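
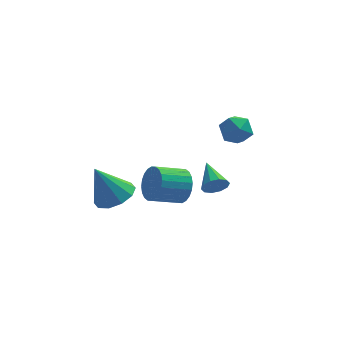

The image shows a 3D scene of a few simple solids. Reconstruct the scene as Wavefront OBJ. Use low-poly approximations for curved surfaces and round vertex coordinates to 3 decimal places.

v -0.242 -0.29 -1.902
v 0.2 -0.574 -1.039
v -1.276 -1.034 -0.435
v -1.718 -0.75 -1.298
v 0.114 -0.197 -0.962
v -1.362 -0.657 -0.357
v -0.026 0.166 -1.027
v -1.502 -0.295 -0.423
v -0.199 0.459 -1.226
v -1.674 -0.001 -0.621
v -0.378 0.638 -1.527
v -1.854 0.178 -0.923
v -0.537 0.676 -1.886
v -2.013 0.216 -1.282
v -0.651 0.567 -2.247
v -2.126 0.107 -1.643
v -0.702 0.328 -2.556
v -2.178 -0.133 -1.951
v -0.684 -0.006 -2.765
v -2.16 -0.466 -2.161
v -0.598 -0.383 -2.843
v -2.074 -0.843 -2.238
v -0.458 -0.745 -2.777
v -1.934 -1.206 -2.173
v -0.286 -1.039 -2.579
v -1.761 -1.499 -1.974
v -0.106 -1.218 -2.277
v -1.582 -1.678 -1.673
v 0.053 -1.256 -1.918
v -1.423 -1.716 -1.314
v 0.166 -1.147 -1.557
v -1.309 -1.607 -0.953
v 0.218 -0.907 -1.249
v -1.258 -1.368 -0.644
v -3.528 -2.625 -0.625
v -2.558 -2.612 -0.151
v -4.432 -2.535 1.225
v -2.738 -1.98 -0.269
v -3.22 -1.595 -0.523
v -3.819 -1.602 -0.816
v -4.308 -2.001 -1.036
v -4.499 -2.637 -1.098
v -4.319 -3.269 -0.98
v -3.837 -3.655 -0.726
v -3.237 -3.647 -0.433
v -2.748 -3.249 -0.213
v 2.741 4.389 -0.27
v 3.477 4.093 -0.842
v 1.983 3.027 -0.538
v 2.719 2.731 -1.11
v 2.854 2.816 -0.146
v 3.322 3.658 0.02
v 2.138 3.462 -1.4
v 2.606 4.304 -1.234
v 3.104 3.52 -1.541
v 3.546 3.121 -0.765
v 1.914 3.999 -0.615
v 2.356 3.6 0.161
v 1.438 0.402 -2.523
v 1.716 0.691 -3.121
v 1.122 1.958 -1.917
v 1.281 0.629 -3.188
v 0.905 0.48 -3.002
v 0.733 0.302 -2.632
v 0.83 0.161 -2.221
v 1.159 0.112 -1.926
v 1.594 0.174 -1.858
v 1.97 0.323 -2.045
v 2.142 0.502 -2.414
v 2.045 0.642 -2.825
f 2 1 5
f 2 5 3
f 3 5 6
f 3 6 4
f 5 1 7
f 5 7 6
f 6 7 8
f 6 8 4
f 7 1 9
f 7 9 8
f 8 9 10
f 8 10 4
f 9 1 11
f 9 11 10
f 10 11 12
f 10 12 4
f 11 1 13
f 11 13 12
f 12 13 14
f 12 14 4
f 13 1 15
f 13 15 14
f 14 15 16
f 14 16 4
f 15 1 17
f 15 17 16
f 16 17 18
f 16 18 4
f 17 1 19
f 17 19 18
f 18 19 20
f 18 20 4
f 19 1 21
f 19 21 20
f 20 21 22
f 20 22 4
f 21 1 23
f 21 23 22
f 22 23 24
f 22 24 4
f 23 1 25
f 23 25 24
f 24 25 26
f 24 26 4
f 25 1 27
f 25 27 26
f 26 27 28
f 26 28 4
f 27 1 29
f 27 29 28
f 28 29 30
f 28 30 4
f 29 1 31
f 29 31 30
f 30 31 32
f 30 32 4
f 31 1 33
f 31 33 32
f 32 33 34
f 32 34 4
f 33 1 2
f 33 2 34
f 34 2 3
f 34 3 4
f 36 35 38
f 36 38 37
f 38 35 39
f 38 39 37
f 39 35 40
f 39 40 37
f 40 35 41
f 40 41 37
f 41 35 42
f 41 42 37
f 42 35 43
f 42 43 37
f 43 35 44
f 43 44 37
f 44 35 45
f 44 45 37
f 45 35 46
f 45 46 37
f 46 35 36
f 46 36 37
f 47 58 52
f 47 52 48
f 47 48 54
f 47 54 57
f 47 57 58
f 48 52 56
f 52 58 51
f 58 57 49
f 57 54 53
f 54 48 55
f 50 56 51
f 50 51 49
f 50 49 53
f 50 53 55
f 50 55 56
f 51 56 52
f 49 51 58
f 53 49 57
f 55 53 54
f 56 55 48
f 60 59 62
f 60 62 61
f 62 59 63
f 62 63 61
f 63 59 64
f 63 64 61
f 64 59 65
f 64 65 61
f 65 59 66
f 65 66 61
f 66 59 67
f 66 67 61
f 67 59 68
f 67 68 61
f 68 59 69
f 68 69 61
f 69 59 70
f 69 70 61
f 70 59 60
f 70 60 61



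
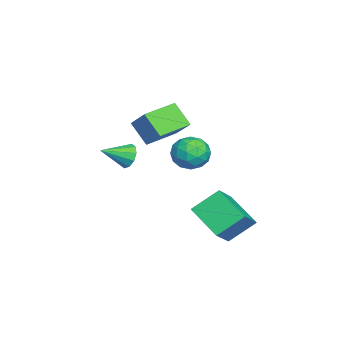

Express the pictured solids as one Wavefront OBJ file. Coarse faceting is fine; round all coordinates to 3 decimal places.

v 3.886 2.476 -4.774
v 2.668 1.125 -3.745
v 3.373 3.77 -3.681
v 2.156 2.419 -2.652
v 5.404 2.041 -3.548
v 4.187 0.69 -2.519
v 4.892 3.335 -2.455
v 3.674 1.984 -1.426
v 1.364 -2.558 1.726
v 2.267 -1.765 2.797
v -0.016 -1.268 1.933
v 0.888 -0.475 3.004
v 1.972 -1.725 0.596
v 2.876 -0.932 1.667
v 0.593 -0.435 0.803
v 1.496 0.358 1.874
v -0.925 -3.066 -1.712
v -0.526 -3.201 -2.392
v -0.195 -4.354 -1.028
v -0.253 -2.897 -2.112
v -0.238 -2.659 -1.679
v -0.484 -2.576 -1.259
v -0.9 -2.68 -1.011
v -1.325 -2.932 -1.032
v -1.597 -3.235 -1.311
v -1.613 -3.474 -1.744
v -1.366 -3.557 -2.165
v -0.951 -3.452 -2.412
v 2.813 0.679 1.127
v 3.419 1.083 1.856
v 4.161 0.177 0.284
v 4.767 0.581 1.013
v 4.194 -0.25 1.221
v 3.361 0.06 1.742
v 4.219 1.2 0.398
v 3.386 1.51 0.919
v 4.288 1.405 1.405
v 4.273 0.509 1.914
v 3.307 0.751 0.226
v 3.292 -0.145 0.735
v 2.997 0.925 1.565
v 4.583 0.335 0.575
v 4.246 -0.153 0.697
v 4.602 0.084 1.126
v 2.964 0.324 1.498
v 3.32 0.561 1.927
v 3.776 -0.222 1.554
v 4.26 0.699 0.213
v 4.616 0.936 0.642
v 2.978 1.176 1.014
v 3.334 1.413 1.443
v 3.804 1.482 0.586
v 3.864 1.351 1.729
v 4.657 1.057 1.234
v 4.335 1.42 0.872
v 3.845 1.602 1.178
v 3.855 0.825 2.028
v 4.648 0.53 1.533
v 4.311 0.042 1.655
v 3.822 0.224 1.961
v 4.366 1.014 1.763
v 2.932 0.73 0.607
v 3.725 0.435 0.112
v 3.758 1.036 0.179
v 3.269 1.218 0.485
v 2.923 0.203 0.906
v 3.716 -0.091 0.411
v 3.735 -0.342 0.962
v 3.245 -0.16 1.268
v 3.214 0.246 0.377
f 2 4 1
f 5 2 1
f 1 4 3
f 3 5 1
f 2 8 4
f 6 2 5
f 6 8 2
f 4 8 3
f 7 5 3
f 3 8 7
f 7 6 5
f 8 6 7
f 10 12 9
f 13 10 9
f 9 12 11
f 11 13 9
f 10 16 12
f 14 10 13
f 14 16 10
f 12 16 11
f 15 13 11
f 11 16 15
f 15 14 13
f 16 14 15
f 18 17 20
f 18 20 19
f 20 17 21
f 20 21 19
f 21 17 22
f 21 22 19
f 22 17 23
f 22 23 19
f 23 17 24
f 23 24 19
f 24 17 25
f 24 25 19
f 25 17 26
f 25 26 19
f 26 17 27
f 26 27 19
f 27 17 28
f 27 28 19
f 28 17 18
f 28 18 19
f 29 66 45
f 66 40 69
f 45 69 34
f 66 69 45
f 29 45 41
f 45 34 46
f 41 46 30
f 45 46 41
f 29 41 50
f 41 30 51
f 50 51 36
f 41 51 50
f 29 50 62
f 50 36 65
f 62 65 39
f 50 65 62
f 29 62 66
f 62 39 70
f 66 70 40
f 62 70 66
f 30 46 57
f 46 34 60
f 57 60 38
f 46 60 57
f 34 69 47
f 69 40 68
f 47 68 33
f 69 68 47
f 40 70 67
f 70 39 63
f 67 63 31
f 70 63 67
f 39 65 64
f 65 36 52
f 64 52 35
f 65 52 64
f 36 51 56
f 51 30 53
f 56 53 37
f 51 53 56
f 32 58 44
f 58 38 59
f 44 59 33
f 58 59 44
f 32 44 42
f 44 33 43
f 42 43 31
f 44 43 42
f 32 42 49
f 42 31 48
f 49 48 35
f 42 48 49
f 32 49 54
f 49 35 55
f 54 55 37
f 49 55 54
f 32 54 58
f 54 37 61
f 58 61 38
f 54 61 58
f 33 59 47
f 59 38 60
f 47 60 34
f 59 60 47
f 31 43 67
f 43 33 68
f 67 68 40
f 43 68 67
f 35 48 64
f 48 31 63
f 64 63 39
f 48 63 64
f 37 55 56
f 55 35 52
f 56 52 36
f 55 52 56
f 38 61 57
f 61 37 53
f 57 53 30
f 61 53 57



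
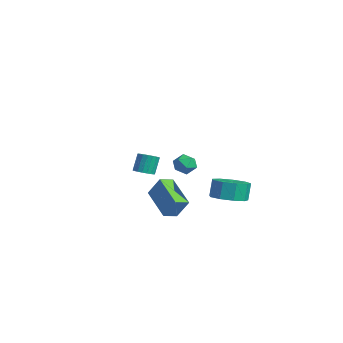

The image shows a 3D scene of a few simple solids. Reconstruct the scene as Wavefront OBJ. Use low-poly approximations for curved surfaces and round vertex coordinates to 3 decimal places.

v -3.968 2.227 -0.868
v -3.336 2.218 -0.49
v -4.364 1.302 -0.23
v -3.732 1.293 0.148
v -4.205 1.849 0.236
v -3.961 2.421 -0.158
v -3.739 1.099 -0.562
v -3.495 1.671 -0.956
v -3.195 1.52 -0.301
v -3.483 1.984 0.192
v -4.217 1.536 -0.912
v -4.505 2 -0.419
v 3.536 -3.399 0.39
v 1.785 -3.348 1.198
v 3.445 -2.613 0.141
v 1.693 -2.561 0.95
v 4.047 -2.999 1.47
v 2.295 -2.947 2.279
v 3.955 -2.212 1.222
v 2.204 -2.161 2.03
v 2.944 -4.16 3.325
v 3.467 -4.006 3.396
v 3.22 -3.606 4.346
v 2.696 -3.76 4.275
v 3.367 -3.811 3.288
v 3.12 -3.411 4.238
v 3.183 -3.684 3.187
v 2.936 -3.284 4.137
v 2.952 -3.652 3.113
v 2.705 -3.252 4.063
v 2.719 -3.721 3.082
v 2.472 -3.321 4.032
v 2.531 -3.876 3.098
v 2.283 -3.476 4.048
v 2.424 -4.088 3.16
v 2.177 -3.688 4.11
v 2.42 -4.314 3.254
v 2.173 -3.914 4.204
v 2.52 -4.509 3.362
v 2.273 -4.109 4.312
v 2.704 -4.636 3.463
v 2.457 -4.236 4.413
v 2.935 -4.668 3.537
v 2.688 -4.268 4.487
v 3.168 -4.599 3.568
v 2.921 -4.199 4.518
v 3.357 -4.444 3.552
v 3.109 -4.044 4.502
v 3.463 -4.232 3.49
v 3.216 -3.832 4.44
v 0.459 1.995 -1.062
v 1.411 1.752 -0.755
v 1.154 2.062 0.29
v 0.201 2.305 -0.018
v 1.389 2.425 -0.961
v 1.131 2.735 0.084
v 0.932 2.897 -1.214
v 0.674 3.208 -0.169
v 0.253 2.947 -1.396
v -0.005 3.258 -0.351
v -0.329 2.552 -1.422
v -0.587 2.862 -0.377
v -0.543 1.895 -1.28
v -0.801 2.206 -0.235
v -0.288 1.286 -1.036
v -0.545 1.596 0.009
v 0.317 1.008 -0.804
v 0.059 1.318 0.24
v 0.988 1.192 -0.693
v 0.73 1.502 0.351
f 1 12 6
f 1 6 2
f 1 2 8
f 1 8 11
f 1 11 12
f 2 6 10
f 6 12 5
f 12 11 3
f 11 8 7
f 8 2 9
f 4 10 5
f 4 5 3
f 4 3 7
f 4 7 9
f 4 9 10
f 5 10 6
f 3 5 12
f 7 3 11
f 9 7 8
f 10 9 2
f 14 16 13
f 17 14 13
f 13 16 15
f 15 17 13
f 14 20 16
f 18 14 17
f 18 20 14
f 16 20 15
f 19 17 15
f 15 20 19
f 19 18 17
f 20 18 19
f 22 21 25
f 22 25 23
f 23 25 26
f 23 26 24
f 25 21 27
f 25 27 26
f 26 27 28
f 26 28 24
f 27 21 29
f 27 29 28
f 28 29 30
f 28 30 24
f 29 21 31
f 29 31 30
f 30 31 32
f 30 32 24
f 31 21 33
f 31 33 32
f 32 33 34
f 32 34 24
f 33 21 35
f 33 35 34
f 34 35 36
f 34 36 24
f 35 21 37
f 35 37 36
f 36 37 38
f 36 38 24
f 37 21 39
f 37 39 38
f 38 39 40
f 38 40 24
f 39 21 41
f 39 41 40
f 40 41 42
f 40 42 24
f 41 21 43
f 41 43 42
f 42 43 44
f 42 44 24
f 43 21 45
f 43 45 44
f 44 45 46
f 44 46 24
f 45 21 47
f 45 47 46
f 46 47 48
f 46 48 24
f 47 21 49
f 47 49 48
f 48 49 50
f 48 50 24
f 49 21 22
f 49 22 50
f 50 22 23
f 50 23 24
f 52 51 55
f 52 55 53
f 53 55 56
f 53 56 54
f 55 51 57
f 55 57 56
f 56 57 58
f 56 58 54
f 57 51 59
f 57 59 58
f 58 59 60
f 58 60 54
f 59 51 61
f 59 61 60
f 60 61 62
f 60 62 54
f 61 51 63
f 61 63 62
f 62 63 64
f 62 64 54
f 63 51 65
f 63 65 64
f 64 65 66
f 64 66 54
f 65 51 67
f 65 67 66
f 66 67 68
f 66 68 54
f 67 51 69
f 67 69 68
f 68 69 70
f 68 70 54
f 69 51 52
f 69 52 70
f 70 52 53
f 70 53 54



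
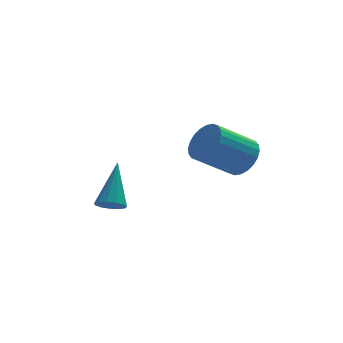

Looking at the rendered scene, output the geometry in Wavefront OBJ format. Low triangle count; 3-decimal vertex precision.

v 1.405 2.209 1.307
v 1.934 1.998 1.978
v 0.464 1.701 3.044
v -0.065 1.911 2.373
v 1.899 2.336 2.024
v 0.429 2.039 3.09
v 1.789 2.655 1.961
v 0.319 2.358 3.027
v 1.62 2.906 1.798
v 0.15 2.609 2.864
v 1.419 3.051 1.561
v -0.051 2.754 2.627
v 1.215 3.068 1.285
v -0.255 2.77 2.351
v 1.041 2.953 1.012
v -0.429 2.656 2.078
v 0.921 2.726 0.784
v -0.549 2.428 1.85
v 0.876 2.419 0.636
v -0.594 2.122 1.702
v 0.911 2.081 0.59
v -0.559 1.784 1.656
v 1.021 1.762 0.653
v -0.449 1.465 1.719
v 1.19 1.511 0.816
v -0.28 1.214 1.882
v 1.391 1.366 1.053
v -0.079 1.069 2.119
v 1.595 1.35 1.329
v 0.125 1.052 2.395
v 1.769 1.464 1.602
v 0.299 1.167 2.668
v 1.889 1.692 1.83
v 0.419 1.394 2.896
v -3.46 1.895 -0.513
v -2.924 1.969 -0.748
v -2.98 3.185 0.993
v -3.119 2.201 -0.884
v -3.422 2.336 -0.903
v -3.737 2.331 -0.798
v -3.965 2.187 -0.602
v -4.032 1.951 -0.378
v -3.917 1.697 -0.197
v -3.657 1.505 -0.116
v -3.335 1.438 -0.161
v -3.052 1.516 -0.318
v -2.899 1.714 -0.536
f 2 1 5
f 2 5 3
f 3 5 6
f 3 6 4
f 5 1 7
f 5 7 6
f 6 7 8
f 6 8 4
f 7 1 9
f 7 9 8
f 8 9 10
f 8 10 4
f 9 1 11
f 9 11 10
f 10 11 12
f 10 12 4
f 11 1 13
f 11 13 12
f 12 13 14
f 12 14 4
f 13 1 15
f 13 15 14
f 14 15 16
f 14 16 4
f 15 1 17
f 15 17 16
f 16 17 18
f 16 18 4
f 17 1 19
f 17 19 18
f 18 19 20
f 18 20 4
f 19 1 21
f 19 21 20
f 20 21 22
f 20 22 4
f 21 1 23
f 21 23 22
f 22 23 24
f 22 24 4
f 23 1 25
f 23 25 24
f 24 25 26
f 24 26 4
f 25 1 27
f 25 27 26
f 26 27 28
f 26 28 4
f 27 1 29
f 27 29 28
f 28 29 30
f 28 30 4
f 29 1 31
f 29 31 30
f 30 31 32
f 30 32 4
f 31 1 33
f 31 33 32
f 32 33 34
f 32 34 4
f 33 1 2
f 33 2 34
f 34 2 3
f 34 3 4
f 36 35 38
f 36 38 37
f 38 35 39
f 38 39 37
f 39 35 40
f 39 40 37
f 40 35 41
f 40 41 37
f 41 35 42
f 41 42 37
f 42 35 43
f 42 43 37
f 43 35 44
f 43 44 37
f 44 35 45
f 44 45 37
f 45 35 46
f 45 46 37
f 46 35 47
f 46 47 37
f 47 35 36
f 47 36 37



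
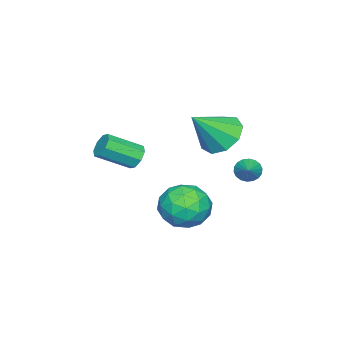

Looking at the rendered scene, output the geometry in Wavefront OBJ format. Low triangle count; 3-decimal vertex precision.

v -0.064 -1.282 -0.348
v 0.462 -1.085 -0.633
v 1.35 -2.241 0.202
v 0.824 -2.438 0.488
v 0.378 -0.851 -0.22
v 1.265 -2.007 0.616
v 0.035 -0.87 0.118
v 0.922 -2.026 0.954
v -0.366 -1.13 0.184
v 0.521 -2.286 1.019
v -0.59 -1.479 -0.062
v 0.298 -2.635 0.773
v -0.505 -1.713 -0.476
v 0.382 -2.869 0.36
v -0.162 -1.694 -0.814
v 0.725 -2.85 0.022
v 0.239 -1.434 -0.879
v 1.126 -2.59 -0.044
v -3.351 2.161 -1.842
v -3.003 1.997 -2.303
v -2.469 2.559 -1.318
v -3.076 2.245 -2.368
v -3.204 2.477 -2.33
v -3.36 2.646 -2.195
v -3.515 2.719 -1.99
v -3.637 2.681 -1.755
v -3.703 2.54 -1.538
v -3.698 2.324 -1.381
v -3.625 2.076 -1.315
v -3.498 1.845 -1.353
v -3.341 1.676 -1.489
v -3.187 1.603 -1.694
v -3.064 1.641 -1.928
v -2.999 1.781 -2.145
v -1.702 1.705 0.889
v -1.268 1.035 0.147
v -0.498 0.955 2.271
v -0.888 1.677 0.165
v -0.889 2.331 0.521
v -1.27 2.693 1.05
v -1.854 2.593 1.504
v -2.366 2.077 1.67
v -2.567 1.387 1.471
v -2.364 0.846 0.999
v -1.851 0.707 0.477
v -1.896 1.239 -3.312
v -0.688 1.234 -3.268
v -1.892 -0.694 -3.612
v -0.684 -0.699 -3.568
v -1.325 -0.477 -2.567
v -1.327 0.718 -2.381
v -1.253 -0.178 -4.499
v -1.255 1.017 -4.313
v -0.29 0.359 -4.001
v -0.335 0.173 -2.807
v -2.245 0.367 -4.073
v -2.29 0.181 -2.879
v -1.292 1.406 -3.264
v -1.288 -0.866 -3.616
v -1.665 -0.736 -3.028
v -0.955 -0.739 -3.002
v -1.668 1.103 -2.743
v -0.958 1.1 -2.716
v -1.333 0.094 -2.304
v -1.622 -0.56 -4.164
v -0.912 -0.563 -4.137
v -1.625 1.279 -3.878
v -0.915 1.276 -3.852
v -1.247 0.446 -4.576
v -0.348 0.889 -3.668
v -0.346 -0.247 -3.845
v -0.68 0.059 -4.392
v -0.681 0.761 -4.283
v -0.374 0.78 -2.967
v -0.372 -0.356 -3.143
v -0.749 -0.226 -2.554
v -0.751 0.476 -2.446
v -0.141 0.265 -3.397
v -2.208 0.896 -3.737
v -2.206 -0.24 -3.913
v -1.829 0.064 -4.434
v -1.831 0.766 -4.326
v -2.234 0.787 -3.035
v -2.232 -0.349 -3.212
v -1.899 -0.221 -2.597
v -1.9 0.481 -2.488
v -2.439 0.275 -3.483
f 2 1 5
f 2 5 3
f 3 5 6
f 3 6 4
f 5 1 7
f 5 7 6
f 6 7 8
f 6 8 4
f 7 1 9
f 7 9 8
f 8 9 10
f 8 10 4
f 9 1 11
f 9 11 10
f 10 11 12
f 10 12 4
f 11 1 13
f 11 13 12
f 12 13 14
f 12 14 4
f 13 1 15
f 13 15 14
f 14 15 16
f 14 16 4
f 15 1 17
f 15 17 16
f 16 17 18
f 16 18 4
f 17 1 2
f 17 2 18
f 18 2 3
f 18 3 4
f 20 19 22
f 20 22 21
f 22 19 23
f 22 23 21
f 23 19 24
f 23 24 21
f 24 19 25
f 24 25 21
f 25 19 26
f 25 26 21
f 26 19 27
f 26 27 21
f 27 19 28
f 27 28 21
f 28 19 29
f 28 29 21
f 29 19 30
f 29 30 21
f 30 19 31
f 30 31 21
f 31 19 32
f 31 32 21
f 32 19 33
f 32 33 21
f 33 19 34
f 33 34 21
f 34 19 20
f 34 20 21
f 36 35 38
f 36 38 37
f 38 35 39
f 38 39 37
f 39 35 40
f 39 40 37
f 40 35 41
f 40 41 37
f 41 35 42
f 41 42 37
f 42 35 43
f 42 43 37
f 43 35 44
f 43 44 37
f 44 35 45
f 44 45 37
f 45 35 36
f 45 36 37
f 46 83 62
f 83 57 86
f 62 86 51
f 83 86 62
f 46 62 58
f 62 51 63
f 58 63 47
f 62 63 58
f 46 58 67
f 58 47 68
f 67 68 53
f 58 68 67
f 46 67 79
f 67 53 82
f 79 82 56
f 67 82 79
f 46 79 83
f 79 56 87
f 83 87 57
f 79 87 83
f 47 63 74
f 63 51 77
f 74 77 55
f 63 77 74
f 51 86 64
f 86 57 85
f 64 85 50
f 86 85 64
f 57 87 84
f 87 56 80
f 84 80 48
f 87 80 84
f 56 82 81
f 82 53 69
f 81 69 52
f 82 69 81
f 53 68 73
f 68 47 70
f 73 70 54
f 68 70 73
f 49 75 61
f 75 55 76
f 61 76 50
f 75 76 61
f 49 61 59
f 61 50 60
f 59 60 48
f 61 60 59
f 49 59 66
f 59 48 65
f 66 65 52
f 59 65 66
f 49 66 71
f 66 52 72
f 71 72 54
f 66 72 71
f 49 71 75
f 71 54 78
f 75 78 55
f 71 78 75
f 50 76 64
f 76 55 77
f 64 77 51
f 76 77 64
f 48 60 84
f 60 50 85
f 84 85 57
f 60 85 84
f 52 65 81
f 65 48 80
f 81 80 56
f 65 80 81
f 54 72 73
f 72 52 69
f 73 69 53
f 72 69 73
f 55 78 74
f 78 54 70
f 74 70 47
f 78 70 74



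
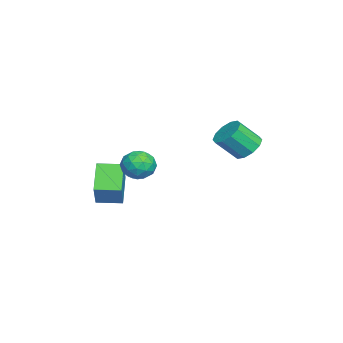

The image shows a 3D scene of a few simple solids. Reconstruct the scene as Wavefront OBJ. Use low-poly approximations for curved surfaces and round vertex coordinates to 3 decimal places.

v -2.211 3.799 3.184
v -1.407 4.073 3.212
v -1.105 3.076 4.305
v -1.909 2.801 4.276
v -1.688 4.359 3.551
v -1.387 3.362 4.644
v -2.169 4.431 3.75
v -1.868 3.434 4.843
v -2.666 4.262 3.732
v -2.365 3.264 4.825
v -2.989 3.915 3.505
v -2.688 2.918 4.597
v -3.015 3.524 3.155
v -2.713 2.527 4.248
v -2.733 3.238 2.816
v -2.432 2.241 3.909
v -2.252 3.166 2.617
v -1.951 2.169 3.71
v -1.755 3.336 2.635
v -1.454 2.338 3.728
v -1.432 3.682 2.863
v -1.131 2.685 3.955
v -0.982 -3.163 -0.209
v -2.321 -3.244 0.884
v -1.075 -1.896 -0.229
v -2.414 -1.978 0.863
v 0.094 -3.062 1.117
v -1.245 -3.144 2.209
v 0.001 -1.796 1.096
v -1.338 -1.877 2.189
v 0.511 -0.503 3.522
v 1.088 -0.918 2.999
v -0.568 -1.022 2.741
v 0.009 -1.437 2.218
v -0.103 -1.705 3.052
v 0.563 -1.385 3.534
v -0.043 -0.555 2.206
v 0.623 -0.235 2.688
v 0.746 -0.951 2.185
v 0.709 -1.661 2.708
v -0.189 -0.279 3.032
v -0.226 -0.989 3.555
v 0.894 -0.665 3.329
v -0.374 -1.275 2.411
v -0.441 -1.432 2.901
v -0.101 -1.676 2.594
v 0.586 -0.939 3.644
v 0.925 -1.184 3.336
v 0.225 -1.646 3.367
v -0.405 -0.756 2.404
v -0.066 -1.001 2.096
v 0.621 -0.264 3.146
v 0.961 -0.508 2.839
v 0.295 -0.294 2.373
v 1.033 -0.928 2.543
v 0.398 -1.233 2.084
v 0.367 -0.715 2.077
v 0.759 -0.526 2.361
v 1.011 -1.346 2.851
v 0.377 -1.651 2.392
v 0.31 -1.808 2.882
v 0.702 -1.62 3.165
v 0.81 -1.365 2.372
v 0.143 -0.289 3.348
v -0.491 -0.594 2.889
v -0.182 -0.32 2.575
v 0.21 -0.132 2.858
v 0.122 -0.707 3.656
v -0.513 -1.012 3.197
v -0.239 -1.414 3.379
v 0.153 -1.225 3.663
v -0.29 -0.575 3.368
f 2 1 5
f 2 5 3
f 3 5 6
f 3 6 4
f 5 1 7
f 5 7 6
f 6 7 8
f 6 8 4
f 7 1 9
f 7 9 8
f 8 9 10
f 8 10 4
f 9 1 11
f 9 11 10
f 10 11 12
f 10 12 4
f 11 1 13
f 11 13 12
f 12 13 14
f 12 14 4
f 13 1 15
f 13 15 14
f 14 15 16
f 14 16 4
f 15 1 17
f 15 17 16
f 16 17 18
f 16 18 4
f 17 1 19
f 17 19 18
f 18 19 20
f 18 20 4
f 19 1 21
f 19 21 20
f 20 21 22
f 20 22 4
f 21 1 2
f 21 2 22
f 22 2 3
f 22 3 4
f 24 26 23
f 27 24 23
f 23 26 25
f 25 27 23
f 24 30 26
f 28 24 27
f 28 30 24
f 26 30 25
f 29 27 25
f 25 30 29
f 29 28 27
f 30 28 29
f 31 68 47
f 68 42 71
f 47 71 36
f 68 71 47
f 31 47 43
f 47 36 48
f 43 48 32
f 47 48 43
f 31 43 52
f 43 32 53
f 52 53 38
f 43 53 52
f 31 52 64
f 52 38 67
f 64 67 41
f 52 67 64
f 31 64 68
f 64 41 72
f 68 72 42
f 64 72 68
f 32 48 59
f 48 36 62
f 59 62 40
f 48 62 59
f 36 71 49
f 71 42 70
f 49 70 35
f 71 70 49
f 42 72 69
f 72 41 65
f 69 65 33
f 72 65 69
f 41 67 66
f 67 38 54
f 66 54 37
f 67 54 66
f 38 53 58
f 53 32 55
f 58 55 39
f 53 55 58
f 34 60 46
f 60 40 61
f 46 61 35
f 60 61 46
f 34 46 44
f 46 35 45
f 44 45 33
f 46 45 44
f 34 44 51
f 44 33 50
f 51 50 37
f 44 50 51
f 34 51 56
f 51 37 57
f 56 57 39
f 51 57 56
f 34 56 60
f 56 39 63
f 60 63 40
f 56 63 60
f 35 61 49
f 61 40 62
f 49 62 36
f 61 62 49
f 33 45 69
f 45 35 70
f 69 70 42
f 45 70 69
f 37 50 66
f 50 33 65
f 66 65 41
f 50 65 66
f 39 57 58
f 57 37 54
f 58 54 38
f 57 54 58
f 40 63 59
f 63 39 55
f 59 55 32
f 63 55 59



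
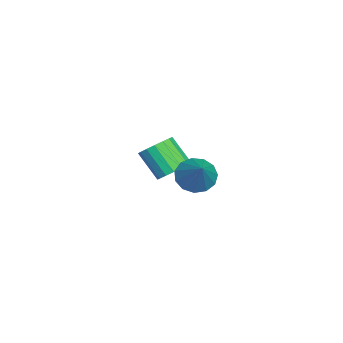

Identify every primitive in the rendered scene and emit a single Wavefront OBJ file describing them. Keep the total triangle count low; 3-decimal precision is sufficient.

v 2.718 2.952 1.766
v 3.183 3.445 1.115
v 4.162 3.368 3.114
v 2.859 3.786 1.357
v 2.489 3.863 1.728
v 2.193 3.65 2.112
v 2.062 3.216 2.386
v 2.14 2.697 2.462
v 2.401 2.26 2.318
v 2.763 2.042 1.998
v 3.11 2.113 1.604
v 3.333 2.45 1.262
v 3.36 2.947 1.079
v -1.705 1.496 -0.843
v -1.157 1.902 -0.24
v -1.826 0.93 1.025
v -2.375 0.524 0.423
v -1.514 2.15 -0.239
v -2.184 1.178 1.026
v -1.916 2.248 -0.376
v -2.586 1.277 0.889
v -2.269 2.174 -0.62
v -2.939 1.203 0.645
v -2.493 1.945 -0.915
v -3.163 0.973 0.35
v -2.537 1.613 -1.193
v -3.206 0.641 0.072
v -2.39 1.253 -1.391
v -3.059 0.282 -0.126
v -2.086 0.95 -1.463
v -2.756 -0.022 -0.198
v -1.695 0.771 -1.393
v -2.364 -0.2 -0.128
v -1.306 0.759 -1.197
v -1.976 -0.213 0.068
v -1.009 0.915 -0.92
v -1.679 -0.056 0.345
v -0.871 1.204 -0.625
v -1.541 0.233 0.64
v -0.924 1.56 -0.38
v -1.594 0.589 0.886
f 2 1 4
f 2 4 3
f 4 1 5
f 4 5 3
f 5 1 6
f 5 6 3
f 6 1 7
f 6 7 3
f 7 1 8
f 7 8 3
f 8 1 9
f 8 9 3
f 9 1 10
f 9 10 3
f 10 1 11
f 10 11 3
f 11 1 12
f 11 12 3
f 12 1 13
f 12 13 3
f 13 1 2
f 13 2 3
f 15 14 18
f 15 18 16
f 16 18 19
f 16 19 17
f 18 14 20
f 18 20 19
f 19 20 21
f 19 21 17
f 20 14 22
f 20 22 21
f 21 22 23
f 21 23 17
f 22 14 24
f 22 24 23
f 23 24 25
f 23 25 17
f 24 14 26
f 24 26 25
f 25 26 27
f 25 27 17
f 26 14 28
f 26 28 27
f 27 28 29
f 27 29 17
f 28 14 30
f 28 30 29
f 29 30 31
f 29 31 17
f 30 14 32
f 30 32 31
f 31 32 33
f 31 33 17
f 32 14 34
f 32 34 33
f 33 34 35
f 33 35 17
f 34 14 36
f 34 36 35
f 35 36 37
f 35 37 17
f 36 14 38
f 36 38 37
f 37 38 39
f 37 39 17
f 38 14 40
f 38 40 39
f 39 40 41
f 39 41 17
f 40 14 15
f 40 15 41
f 41 15 16
f 41 16 17



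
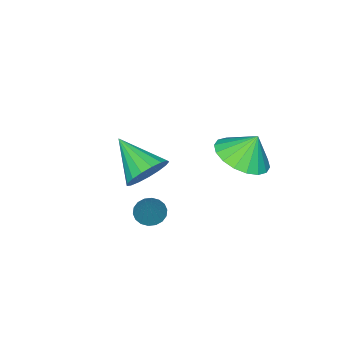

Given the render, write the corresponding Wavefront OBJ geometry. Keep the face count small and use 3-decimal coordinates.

v 2.223 -1.638 -1.726
v 2.628 -2.019 -1.786
v 2.957 -1.082 -0.274
v 2.72 -1.822 -1.907
v 2.713 -1.588 -1.993
v 2.608 -1.364 -2.026
v 2.428 -1.194 -2
v 2.207 -1.112 -1.919
v 1.989 -1.134 -1.801
v 1.817 -1.256 -1.667
v 1.726 -1.453 -1.545
v 1.733 -1.687 -1.46
v 1.837 -1.911 -1.427
v 2.017 -2.081 -1.453
v 2.238 -2.163 -1.534
v 2.456 -2.141 -1.652
v 0.823 -3.026 -1.463
v 1.058 -2.622 -0.742
v 0.657 -4.514 -0.577
v 0.648 -2.581 -0.749
v 0.279 -2.641 -0.92
v 0.034 -2.79 -1.215
v -0.03 -2.993 -1.567
v 0.101 -3.204 -1.896
v 0.398 -3.373 -2.125
v 0.792 -3.464 -2.203
v 1.193 -3.454 -2.112
v 1.509 -3.346 -1.871
v 1.668 -3.165 -1.538
v 1.634 -2.952 -1.187
v 1.414 -2.756 -0.9
v -0.386 0.012 0.415
v 0.121 -0.747 0.871
v -0.754 0.348 1.385
v 0.425 -0.409 0.869
v 0.568 0.012 0.778
v 0.522 0.433 0.614
v 0.296 0.77 0.412
v -0.064 0.958 0.21
v -0.489 0.958 0.048
v -0.893 0.771 -0.04
v -1.196 0.433 -0.039
v -1.339 0.012 0.053
v -1.294 -0.409 0.216
v -1.068 -0.746 0.419
v -0.707 -0.934 0.621
v -0.283 -0.934 0.782
f 2 1 4
f 2 4 3
f 4 1 5
f 4 5 3
f 5 1 6
f 5 6 3
f 6 1 7
f 6 7 3
f 7 1 8
f 7 8 3
f 8 1 9
f 8 9 3
f 9 1 10
f 9 10 3
f 10 1 11
f 10 11 3
f 11 1 12
f 11 12 3
f 12 1 13
f 12 13 3
f 13 1 14
f 13 14 3
f 14 1 15
f 14 15 3
f 15 1 16
f 15 16 3
f 16 1 2
f 16 2 3
f 18 17 20
f 18 20 19
f 20 17 21
f 20 21 19
f 21 17 22
f 21 22 19
f 22 17 23
f 22 23 19
f 23 17 24
f 23 24 19
f 24 17 25
f 24 25 19
f 25 17 26
f 25 26 19
f 26 17 27
f 26 27 19
f 27 17 28
f 27 28 19
f 28 17 29
f 28 29 19
f 29 17 30
f 29 30 19
f 30 17 31
f 30 31 19
f 31 17 18
f 31 18 19
f 33 32 35
f 33 35 34
f 35 32 36
f 35 36 34
f 36 32 37
f 36 37 34
f 37 32 38
f 37 38 34
f 38 32 39
f 38 39 34
f 39 32 40
f 39 40 34
f 40 32 41
f 40 41 34
f 41 32 42
f 41 42 34
f 42 32 43
f 42 43 34
f 43 32 44
f 43 44 34
f 44 32 45
f 44 45 34
f 45 32 46
f 45 46 34
f 46 32 47
f 46 47 34
f 47 32 33
f 47 33 34



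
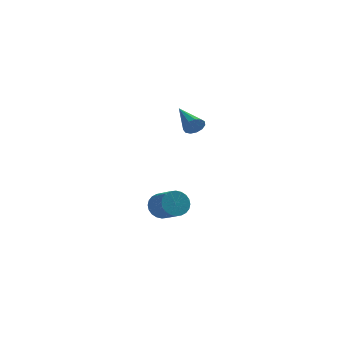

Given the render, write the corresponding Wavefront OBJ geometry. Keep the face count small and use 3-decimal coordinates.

v 2.369 0.323 -3.433
v 2.822 0.325 -4.006
v 3.544 -0.581 -3.439
v 3.091 -0.583 -2.867
v 2.941 0.524 -3.84
v 3.663 -0.382 -3.273
v 2.973 0.692 -3.613
v 3.695 -0.214 -3.046
v 2.913 0.804 -3.358
v 3.635 -0.102 -2.791
v 2.77 0.843 -3.114
v 3.492 -0.064 -2.547
v 2.567 0.802 -2.919
v 3.289 -0.104 -2.352
v 2.333 0.689 -2.803
v 3.055 -0.217 -2.236
v 2.104 0.52 -2.782
v 2.826 -0.387 -2.215
v 1.916 0.321 -2.861
v 2.638 -0.585 -2.294
v 1.797 0.122 -3.027
v 2.519 -0.784 -2.46
v 1.765 -0.046 -3.254
v 2.487 -0.952 -2.687
v 1.825 -0.158 -3.509
v 2.547 -1.064 -2.942
v 1.968 -0.196 -3.753
v 2.69 -1.103 -3.186
v 2.171 -0.156 -3.948
v 2.893 -1.062 -3.381
v 2.405 -0.043 -4.064
v 3.127 -0.949 -3.497
v 2.634 0.127 -4.085
v 3.356 -0.78 -3.518
v 4.111 -2.808 2.644
v 4.395 -2.844 3.078
v 3.329 -1.592 3.256
v 4.539 -2.662 2.9
v 4.547 -2.526 2.64
v 4.417 -2.479 2.382
v 4.19 -2.537 2.207
v 3.937 -2.681 2.17
v 3.74 -2.865 2.284
v 3.66 -3.031 2.512
v 3.723 -3.126 2.782
v 3.91 -3.12 3.008
v 4.16 -3.015 3.118
f 2 1 5
f 2 5 3
f 3 5 6
f 3 6 4
f 5 1 7
f 5 7 6
f 6 7 8
f 6 8 4
f 7 1 9
f 7 9 8
f 8 9 10
f 8 10 4
f 9 1 11
f 9 11 10
f 10 11 12
f 10 12 4
f 11 1 13
f 11 13 12
f 12 13 14
f 12 14 4
f 13 1 15
f 13 15 14
f 14 15 16
f 14 16 4
f 15 1 17
f 15 17 16
f 16 17 18
f 16 18 4
f 17 1 19
f 17 19 18
f 18 19 20
f 18 20 4
f 19 1 21
f 19 21 20
f 20 21 22
f 20 22 4
f 21 1 23
f 21 23 22
f 22 23 24
f 22 24 4
f 23 1 25
f 23 25 24
f 24 25 26
f 24 26 4
f 25 1 27
f 25 27 26
f 26 27 28
f 26 28 4
f 27 1 29
f 27 29 28
f 28 29 30
f 28 30 4
f 29 1 31
f 29 31 30
f 30 31 32
f 30 32 4
f 31 1 33
f 31 33 32
f 32 33 34
f 32 34 4
f 33 1 2
f 33 2 34
f 34 2 3
f 34 3 4
f 36 35 38
f 36 38 37
f 38 35 39
f 38 39 37
f 39 35 40
f 39 40 37
f 40 35 41
f 40 41 37
f 41 35 42
f 41 42 37
f 42 35 43
f 42 43 37
f 43 35 44
f 43 44 37
f 44 35 45
f 44 45 37
f 45 35 46
f 45 46 37
f 46 35 47
f 46 47 37
f 47 35 36
f 47 36 37



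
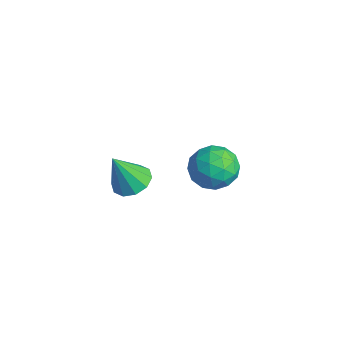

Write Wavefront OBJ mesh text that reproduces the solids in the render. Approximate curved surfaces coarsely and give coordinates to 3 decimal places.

v 1.544 0.708 -0.996
v 1.955 0.324 -0.274
v 0.225 0.476 -0.366
v 0.636 0.092 0.356
v 0.723 0.99 0.204
v 1.538 1.133 -0.186
v 0.642 -0.333 -0.454
v 1.457 -0.19 -0.844
v 1.398 -0.319 0.06
v 1.448 0.499 0.467
v 0.732 0.301 -1.107
v 0.782 1.119 -0.7
v 1.865 0.536 -0.69
v 0.315 0.264 0.05
v 0.366 0.792 -0.039
v 0.608 0.566 0.385
v 1.62 1.012 -0.638
v 1.862 0.786 -0.214
v 1.138 1.178 0.067
v 0.318 0.014 -0.426
v 0.56 -0.212 -0.002
v 1.572 0.234 -1.025
v 1.814 0.008 -0.601
v 1.042 -0.378 -0.707
v 1.78 -0.067 -0.07
v 1.004 -0.204 0.301
v 1.007 -0.454 -0.175
v 1.487 -0.37 -0.404
v 1.809 0.413 0.169
v 1.034 0.277 0.539
v 1.085 0.805 0.45
v 1.564 0.889 0.221
v 1.482 0.035 0.366
v 1.146 0.523 -1.179
v 0.371 0.387 -0.809
v 0.616 -0.089 -0.861
v 1.095 -0.005 -1.09
v 1.176 1.004 -0.941
v 0.4 0.867 -0.57
v 0.693 1.17 -0.236
v 1.173 1.254 -0.465
v 0.698 0.765 -1.006
v 3.046 -3.418 2.232
v 3.703 -3.584 2.181
v 2.994 -4.022 3.528
v 3.679 -3.204 2.358
v 3.412 -2.905 2.486
v 3.006 -2.802 2.517
v 2.615 -2.935 2.44
v 2.388 -3.253 2.283
v 2.413 -3.633 2.107
v 2.679 -3.932 1.979
v 3.086 -4.034 1.947
v 3.477 -3.902 2.024
f 1 38 17
f 38 12 41
f 17 41 6
f 38 41 17
f 1 17 13
f 17 6 18
f 13 18 2
f 17 18 13
f 1 13 22
f 13 2 23
f 22 23 8
f 13 23 22
f 1 22 34
f 22 8 37
f 34 37 11
f 22 37 34
f 1 34 38
f 34 11 42
f 38 42 12
f 34 42 38
f 2 18 29
f 18 6 32
f 29 32 10
f 18 32 29
f 6 41 19
f 41 12 40
f 19 40 5
f 41 40 19
f 12 42 39
f 42 11 35
f 39 35 3
f 42 35 39
f 11 37 36
f 37 8 24
f 36 24 7
f 37 24 36
f 8 23 28
f 23 2 25
f 28 25 9
f 23 25 28
f 4 30 16
f 30 10 31
f 16 31 5
f 30 31 16
f 4 16 14
f 16 5 15
f 14 15 3
f 16 15 14
f 4 14 21
f 14 3 20
f 21 20 7
f 14 20 21
f 4 21 26
f 21 7 27
f 26 27 9
f 21 27 26
f 4 26 30
f 26 9 33
f 30 33 10
f 26 33 30
f 5 31 19
f 31 10 32
f 19 32 6
f 31 32 19
f 3 15 39
f 15 5 40
f 39 40 12
f 15 40 39
f 7 20 36
f 20 3 35
f 36 35 11
f 20 35 36
f 9 27 28
f 27 7 24
f 28 24 8
f 27 24 28
f 10 33 29
f 33 9 25
f 29 25 2
f 33 25 29
f 44 43 46
f 44 46 45
f 46 43 47
f 46 47 45
f 47 43 48
f 47 48 45
f 48 43 49
f 48 49 45
f 49 43 50
f 49 50 45
f 50 43 51
f 50 51 45
f 51 43 52
f 51 52 45
f 52 43 53
f 52 53 45
f 53 43 54
f 53 54 45
f 54 43 44
f 54 44 45



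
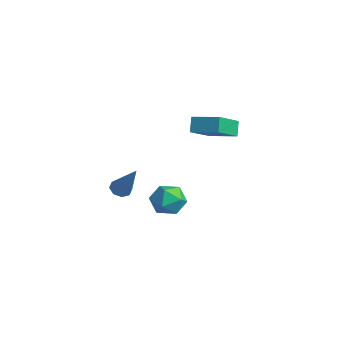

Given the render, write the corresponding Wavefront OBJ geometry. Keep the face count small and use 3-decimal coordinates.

v -1.64 -3.258 0.75
v -1.253 -2.996 0.441
v -0.4 -3.062 2.47
v -1.535 -2.725 0.614
v -1.879 -2.765 0.866
v -2.083 -3.094 1.05
v -2.027 -3.519 1.058
v -1.745 -3.791 0.886
v -1.401 -3.75 0.633
v -1.197 -3.421 0.449
v -2.786 0.122 -1.015
v -2.138 0.086 -0.269
v -2.102 -1.166 -1.671
v -1.454 -1.202 -0.925
v -2.407 -1.411 -0.764
v -2.829 -0.615 -0.358
v -1.411 -0.465 -1.582
v -1.833 0.331 -1.176
v -1.288 -0.277 -0.62
v -1.904 -0.862 -0.114
v -2.336 -0.218 -1.826
v -2.952 -0.803 -1.32
v -4.549 3.023 1.386
v -3.848 1.561 2.318
v -4.964 3.326 2.173
v -4.263 1.864 3.105
v -3.277 3.856 1.735
v -2.576 2.394 2.667
v -3.692 4.159 2.522
v -2.991 2.697 3.454
f 2 1 4
f 2 4 3
f 4 1 5
f 4 5 3
f 5 1 6
f 5 6 3
f 6 1 7
f 6 7 3
f 7 1 8
f 7 8 3
f 8 1 9
f 8 9 3
f 9 1 10
f 9 10 3
f 10 1 2
f 10 2 3
f 11 22 16
f 11 16 12
f 11 12 18
f 11 18 21
f 11 21 22
f 12 16 20
f 16 22 15
f 22 21 13
f 21 18 17
f 18 12 19
f 14 20 15
f 14 15 13
f 14 13 17
f 14 17 19
f 14 19 20
f 15 20 16
f 13 15 22
f 17 13 21
f 19 17 18
f 20 19 12
f 24 26 23
f 27 24 23
f 23 26 25
f 25 27 23
f 24 30 26
f 28 24 27
f 28 30 24
f 26 30 25
f 29 27 25
f 25 30 29
f 29 28 27
f 30 28 29



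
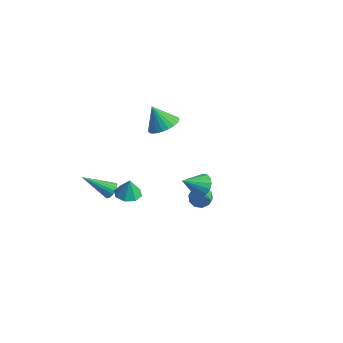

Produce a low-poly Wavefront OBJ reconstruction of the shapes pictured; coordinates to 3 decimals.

v -3.35 -1.082 -4.482
v -3.016 -0.986 -4.055
v -4.57 -2.098 -3.298
v -3.169 -0.795 -4.049
v -3.358 -0.661 -4.128
v -3.545 -0.61 -4.277
v -3.694 -0.652 -4.467
v -3.775 -0.78 -4.659
v -3.771 -0.967 -4.817
v -3.684 -1.177 -4.908
v -3.532 -1.368 -4.915
v -3.343 -1.503 -4.836
v -3.156 -1.554 -4.686
v -3.007 -1.511 -4.497
v -2.926 -1.383 -4.304
v -2.93 -1.196 -4.146
v 3.094 -1.162 -0.76
v 3.551 -1.017 -1.228
v 4.366 -1.818 0.28
v 3.516 -0.689 -0.978
v 3.32 -0.541 -0.645
v 3.037 -0.631 -0.356
v 2.776 -0.923 -0.221
v 2.637 -1.306 -0.292
v 2.672 -1.634 -0.543
v 2.868 -1.782 -0.876
v 3.151 -1.692 -1.165
v 3.412 -1.4 -1.3
v -3.096 2.989 -1.356
v -2.344 2.559 -0.941
v -3.864 2.871 -0.084
v -2.274 2.919 -0.865
v -2.328 3.29 -0.864
v -2.5 3.614 -0.938
v -2.762 3.844 -1.075
v -3.075 3.943 -1.255
v -3.391 3.897 -1.451
v -3.662 3.713 -1.632
v -3.847 3.418 -1.771
v -3.918 3.058 -1.846
v -3.863 2.687 -1.847
v -3.692 2.363 -1.774
v -3.429 2.133 -1.636
v -3.116 2.034 -1.456
v -2.8 2.08 -1.26
v -2.529 2.264 -1.08
v 3.74 -1.847 1.16
v 4.049 -1.526 1.725
v 3.26 -2.833 1.98
v 3.735 -1.385 1.712
v 3.422 -1.349 1.572
v 3.182 -1.428 1.337
v 3.07 -1.602 1.062
v 3.111 -1.833 0.809
v 3.296 -2.066 0.637
v 3.583 -2.25 0.584
v 3.906 -2.341 0.663
v 4.191 -2.319 0.856
v 4.372 -2.189 1.118
v 4.409 -1.98 1.39
v 4.292 -1.741 1.609
v -1.224 -2.038 -2.607
v -0.552 -1.67 -2.681
v -1.156 -1.942 -1.513
v -1.012 -1.302 -2.685
v -1.597 -1.365 -2.643
v -1.963 -1.823 -2.58
v -1.896 -2.406 -2.532
v -1.436 -2.774 -2.529
v -0.852 -2.711 -2.571
v -0.486 -2.254 -2.634
f 2 1 4
f 2 4 3
f 4 1 5
f 4 5 3
f 5 1 6
f 5 6 3
f 6 1 7
f 6 7 3
f 7 1 8
f 7 8 3
f 8 1 9
f 8 9 3
f 9 1 10
f 9 10 3
f 10 1 11
f 10 11 3
f 11 1 12
f 11 12 3
f 12 1 13
f 12 13 3
f 13 1 14
f 13 14 3
f 14 1 15
f 14 15 3
f 15 1 16
f 15 16 3
f 16 1 2
f 16 2 3
f 18 17 20
f 18 20 19
f 20 17 21
f 20 21 19
f 21 17 22
f 21 22 19
f 22 17 23
f 22 23 19
f 23 17 24
f 23 24 19
f 24 17 25
f 24 25 19
f 25 17 26
f 25 26 19
f 26 17 27
f 26 27 19
f 27 17 28
f 27 28 19
f 28 17 18
f 28 18 19
f 30 29 32
f 30 32 31
f 32 29 33
f 32 33 31
f 33 29 34
f 33 34 31
f 34 29 35
f 34 35 31
f 35 29 36
f 35 36 31
f 36 29 37
f 36 37 31
f 37 29 38
f 37 38 31
f 38 29 39
f 38 39 31
f 39 29 40
f 39 40 31
f 40 29 41
f 40 41 31
f 41 29 42
f 41 42 31
f 42 29 43
f 42 43 31
f 43 29 44
f 43 44 31
f 44 29 45
f 44 45 31
f 45 29 46
f 45 46 31
f 46 29 30
f 46 30 31
f 48 47 50
f 48 50 49
f 50 47 51
f 50 51 49
f 51 47 52
f 51 52 49
f 52 47 53
f 52 53 49
f 53 47 54
f 53 54 49
f 54 47 55
f 54 55 49
f 55 47 56
f 55 56 49
f 56 47 57
f 56 57 49
f 57 47 58
f 57 58 49
f 58 47 59
f 58 59 49
f 59 47 60
f 59 60 49
f 60 47 61
f 60 61 49
f 61 47 48
f 61 48 49
f 63 62 65
f 63 65 64
f 65 62 66
f 65 66 64
f 66 62 67
f 66 67 64
f 67 62 68
f 67 68 64
f 68 62 69
f 68 69 64
f 69 62 70
f 69 70 64
f 70 62 71
f 70 71 64
f 71 62 63
f 71 63 64



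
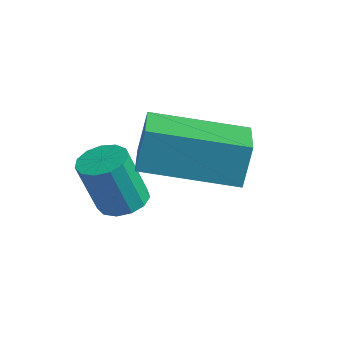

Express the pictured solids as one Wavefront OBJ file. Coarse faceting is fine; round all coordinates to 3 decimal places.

v 2.531 -2.784 -1.006
v 3.049 -2.647 -0.939
v 3.007 -3.099 0.332
v 2.489 -3.236 0.266
v 2.885 -2.404 -0.859
v 2.843 -2.856 0.413
v 2.609 -2.281 -0.824
v 2.566 -2.733 0.447
v 2.308 -2.319 -0.848
v 2.265 -2.771 0.424
v 2.078 -2.504 -0.921
v 2.035 -2.956 0.35
v 1.992 -2.778 -1.022
v 1.949 -3.23 0.25
v 2.077 -3.054 -1.117
v 2.034 -3.506 0.154
v 2.307 -3.244 -1.177
v 2.264 -3.696 0.095
v 2.608 -3.289 -1.182
v 2.565 -3.741 0.089
v 2.884 -3.173 -1.132
v 2.842 -3.625 0.139
v 3.049 -2.933 -1.041
v 3.006 -3.385 0.23
v 2.46 -2.398 0.244
v 2.422 -2.136 1.198
v 3.679 -0.834 -0.138
v 3.642 -0.572 0.816
v 3.638 -3.248 0.524
v 3.601 -2.986 1.478
v 4.858 -1.684 0.142
v 4.82 -1.422 1.096
f 2 1 5
f 2 5 3
f 3 5 6
f 3 6 4
f 5 1 7
f 5 7 6
f 6 7 8
f 6 8 4
f 7 1 9
f 7 9 8
f 8 9 10
f 8 10 4
f 9 1 11
f 9 11 10
f 10 11 12
f 10 12 4
f 11 1 13
f 11 13 12
f 12 13 14
f 12 14 4
f 13 1 15
f 13 15 14
f 14 15 16
f 14 16 4
f 15 1 17
f 15 17 16
f 16 17 18
f 16 18 4
f 17 1 19
f 17 19 18
f 18 19 20
f 18 20 4
f 19 1 21
f 19 21 20
f 20 21 22
f 20 22 4
f 21 1 23
f 21 23 22
f 22 23 24
f 22 24 4
f 23 1 2
f 23 2 24
f 24 2 3
f 24 3 4
f 26 28 25
f 29 26 25
f 25 28 27
f 27 29 25
f 26 32 28
f 30 26 29
f 30 32 26
f 28 32 27
f 31 29 27
f 27 32 31
f 31 30 29
f 32 30 31



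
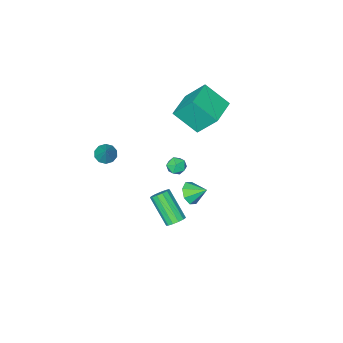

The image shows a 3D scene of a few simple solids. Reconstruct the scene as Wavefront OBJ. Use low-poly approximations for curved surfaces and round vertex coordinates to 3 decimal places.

v -2.069 0.047 0.3
v -1.525 0.128 -0.049
v -1.515 -0.448 1.049
v -0.971 -0.367 0.7
v -1.263 0.148 0.973
v -1.605 0.454 0.51
v -1.435 -0.774 0.49
v -1.777 -0.468 0.027
v -1.133 -0.379 0.068
v -1.026 0.191 0.367
v -2.014 -0.511 0.633
v -1.907 0.059 0.932
v -3.197 -1.081 -3.739
v -2.679 -1.2 -3.128
v -3.743 -0.279 -3.121
v -2.484 -0.763 -3.522
v -2.707 -0.512 -4.044
v -3.217 -0.594 -4.387
v -3.715 -0.961 -4.351
v -3.91 -1.398 -3.957
v -3.687 -1.649 -3.435
v -3.178 -1.567 -3.092
v -4.06 -2.821 3.41
v -4.654 -1.771 4.903
v -4.845 -1.568 2.217
v -5.439 -0.518 3.71
v -2.501 -1.882 3.37
v -3.095 -0.832 4.863
v -3.286 -0.629 2.177
v -3.88 0.421 3.67
v 0.03 1.934 -1.991
v 0.59 1.794 -2.153
v 0.651 0.366 -0.711
v 0.09 0.506 -0.549
v 0.617 2.034 -1.917
v 0.677 0.606 -0.475
v 0.457 2.242 -1.704
v 0.518 0.814 -0.262
v 0.161 2.353 -1.582
v 0.222 0.925 -0.14
v -0.176 2.33 -1.59
v -0.115 0.902 -0.148
v -0.448 2.182 -1.725
v -0.387 0.754 -0.283
v -0.568 1.955 -1.945
v -0.507 0.527 -0.503
v -0.499 1.721 -2.179
v -0.438 0.293 -0.737
v -0.262 1.555 -2.354
v -0.201 0.127 -0.912
v 0.068 1.509 -2.413
v 0.129 0.081 -0.971
v 0.385 1.598 -2.338
v 0.446 0.17 -0.896
v 1.662 -2.388 1.646
v 2.213 -2.256 1.327
v 2.118 -1.652 2.734
v 1.948 -1.967 1.242
v 1.574 -1.838 1.311
v 1.233 -1.919 1.509
v 1.057 -2.179 1.759
v 1.111 -2.519 1.966
v 1.376 -2.809 2.051
v 1.75 -2.938 1.981
v 2.091 -2.857 1.783
v 2.267 -2.596 1.533
f 1 12 6
f 1 6 2
f 1 2 8
f 1 8 11
f 1 11 12
f 2 6 10
f 6 12 5
f 12 11 3
f 11 8 7
f 8 2 9
f 4 10 5
f 4 5 3
f 4 3 7
f 4 7 9
f 4 9 10
f 5 10 6
f 3 5 12
f 7 3 11
f 9 7 8
f 10 9 2
f 14 13 16
f 14 16 15
f 16 13 17
f 16 17 15
f 17 13 18
f 17 18 15
f 18 13 19
f 18 19 15
f 19 13 20
f 19 20 15
f 20 13 21
f 20 21 15
f 21 13 22
f 21 22 15
f 22 13 14
f 22 14 15
f 24 26 23
f 27 24 23
f 23 26 25
f 25 27 23
f 24 30 26
f 28 24 27
f 28 30 24
f 26 30 25
f 29 27 25
f 25 30 29
f 29 28 27
f 30 28 29
f 32 31 35
f 32 35 33
f 33 35 36
f 33 36 34
f 35 31 37
f 35 37 36
f 36 37 38
f 36 38 34
f 37 31 39
f 37 39 38
f 38 39 40
f 38 40 34
f 39 31 41
f 39 41 40
f 40 41 42
f 40 42 34
f 41 31 43
f 41 43 42
f 42 43 44
f 42 44 34
f 43 31 45
f 43 45 44
f 44 45 46
f 44 46 34
f 45 31 47
f 45 47 46
f 46 47 48
f 46 48 34
f 47 31 49
f 47 49 48
f 48 49 50
f 48 50 34
f 49 31 51
f 49 51 50
f 50 51 52
f 50 52 34
f 51 31 53
f 51 53 52
f 52 53 54
f 52 54 34
f 53 31 32
f 53 32 54
f 54 32 33
f 54 33 34
f 56 55 58
f 56 58 57
f 58 55 59
f 58 59 57
f 59 55 60
f 59 60 57
f 60 55 61
f 60 61 57
f 61 55 62
f 61 62 57
f 62 55 63
f 62 63 57
f 63 55 64
f 63 64 57
f 64 55 65
f 64 65 57
f 65 55 66
f 65 66 57
f 66 55 56
f 66 56 57



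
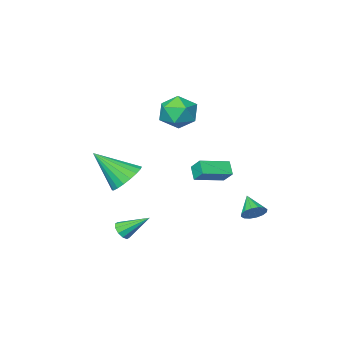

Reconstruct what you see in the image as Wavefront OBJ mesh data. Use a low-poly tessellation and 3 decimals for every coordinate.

v -1.047 1.848 1.397
v -0.028 1.704 1.445
v -1.292 0.336 2.055
v -0.273 0.192 2.103
v -0.724 0.884 2.718
v -0.573 1.818 2.312
v -0.747 0.222 1.188
v -0.596 1.156 0.782
v 0.157 0.698 1.316
v 0.172 1.107 2.261
v -1.492 0.933 1.239
v -1.477 1.342 2.184
v 3.054 2.219 -4.435
v 3.463 2.557 -4.333
v 2.126 3.061 -3.505
v 3.299 2.672 -4.6
v 3.041 2.614 -4.804
v 2.789 2.405 -4.867
v 2.637 2.126 -4.766
v 2.645 1.882 -4.538
v 2.809 1.767 -4.271
v 3.066 1.825 -4.066
v 3.319 2.034 -4.003
v 3.47 2.313 -4.105
v -2.906 1.449 -3.035
v -3.105 0.873 -2.471
v -2.966 2.102 -2.39
v -3.165 1.527 -1.825
v -1.375 1.253 -2.695
v -1.574 0.678 -2.13
v -1.435 1.907 -2.049
v -1.634 1.331 -1.485
v -2.922 3.953 -4.153
v -2.591 4.21 -3.67
v -3.158 3.007 -3.487
v -2.901 4.317 -3.627
v -3.217 4.327 -3.726
v -3.455 4.236 -3.938
v -3.549 4.069 -4.209
v -3.476 3.871 -4.464
v -3.254 3.695 -4.636
v -2.944 3.588 -4.678
v -2.627 3.578 -4.58
v -2.39 3.669 -4.367
v -2.296 3.836 -4.097
v -2.369 4.034 -3.842
v 2.908 2.43 -1.079
v 3.312 1.924 -1.761
v 4.012 1.37 0.359
v 3.571 2.25 -1.721
v 3.699 2.611 -1.553
v 3.671 2.936 -1.291
v 3.491 3.161 -0.988
v 3.196 3.241 -0.702
v 2.844 3.161 -0.491
v 2.505 2.935 -0.397
v 2.245 2.61 -0.438
v 2.117 2.249 -0.605
v 2.145 1.923 -0.867
v 2.325 1.698 -1.17
v 2.62 1.618 -1.456
v 2.972 1.699 -1.667
f 1 12 6
f 1 6 2
f 1 2 8
f 1 8 11
f 1 11 12
f 2 6 10
f 6 12 5
f 12 11 3
f 11 8 7
f 8 2 9
f 4 10 5
f 4 5 3
f 4 3 7
f 4 7 9
f 4 9 10
f 5 10 6
f 3 5 12
f 7 3 11
f 9 7 8
f 10 9 2
f 14 13 16
f 14 16 15
f 16 13 17
f 16 17 15
f 17 13 18
f 17 18 15
f 18 13 19
f 18 19 15
f 19 13 20
f 19 20 15
f 20 13 21
f 20 21 15
f 21 13 22
f 21 22 15
f 22 13 23
f 22 23 15
f 23 13 24
f 23 24 15
f 24 13 14
f 24 14 15
f 26 28 25
f 29 26 25
f 25 28 27
f 27 29 25
f 26 32 28
f 30 26 29
f 30 32 26
f 28 32 27
f 31 29 27
f 27 32 31
f 31 30 29
f 32 30 31
f 34 33 36
f 34 36 35
f 36 33 37
f 36 37 35
f 37 33 38
f 37 38 35
f 38 33 39
f 38 39 35
f 39 33 40
f 39 40 35
f 40 33 41
f 40 41 35
f 41 33 42
f 41 42 35
f 42 33 43
f 42 43 35
f 43 33 44
f 43 44 35
f 44 33 45
f 44 45 35
f 45 33 46
f 45 46 35
f 46 33 34
f 46 34 35
f 48 47 50
f 48 50 49
f 50 47 51
f 50 51 49
f 51 47 52
f 51 52 49
f 52 47 53
f 52 53 49
f 53 47 54
f 53 54 49
f 54 47 55
f 54 55 49
f 55 47 56
f 55 56 49
f 56 47 57
f 56 57 49
f 57 47 58
f 57 58 49
f 58 47 59
f 58 59 49
f 59 47 60
f 59 60 49
f 60 47 61
f 60 61 49
f 61 47 62
f 61 62 49
f 62 47 48
f 62 48 49



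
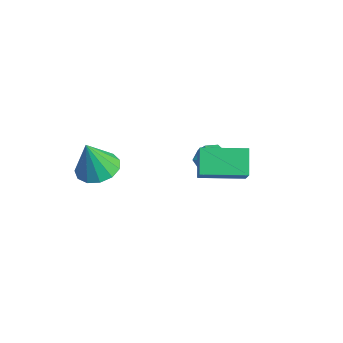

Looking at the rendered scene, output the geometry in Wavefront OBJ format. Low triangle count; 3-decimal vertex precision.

v 2.986 0.536 1.061
v 2.155 1.018 1.952
v 3.926 2.299 0.984
v 3.095 2.782 1.874
v 4.145 -0.022 2.446
v 3.314 0.461 3.336
v 5.085 1.742 2.368
v 4.254 2.224 3.259
v -0.437 3.32 -1.509
v 0.316 3.729 -1.159
v -0.076 2.051 -0.801
v 0.677 2.46 -0.451
v -0.164 2.718 -0.165
v -0.388 3.502 -0.603
v 0.628 2.278 -1.357
v 0.404 3.062 -1.795
v 0.974 3.085 -1.066
v 0.484 3.357 -0.329
v -0.244 2.423 -1.631
v -0.734 2.695 -0.894
v -0.919 -2.111 -0.178
v 0.082 -1.924 -0.121
v -0.921 -2.629 1.578
v -0.182 -1.435 0.023
v -0.68 -1.16 0.104
v -1.254 -1.187 0.095
v -1.722 -1.507 -0
v -1.935 -2.019 -0.151
v -1.825 -2.56 -0.311
v -1.428 -2.959 -0.428
v -0.869 -3.088 -0.466
v -0.326 -2.907 -0.412
v 0.028 -2.473 -0.284
f 2 4 1
f 5 2 1
f 1 4 3
f 3 5 1
f 2 8 4
f 6 2 5
f 6 8 2
f 4 8 3
f 7 5 3
f 3 8 7
f 7 6 5
f 8 6 7
f 9 20 14
f 9 14 10
f 9 10 16
f 9 16 19
f 9 19 20
f 10 14 18
f 14 20 13
f 20 19 11
f 19 16 15
f 16 10 17
f 12 18 13
f 12 13 11
f 12 11 15
f 12 15 17
f 12 17 18
f 13 18 14
f 11 13 20
f 15 11 19
f 17 15 16
f 18 17 10
f 22 21 24
f 22 24 23
f 24 21 25
f 24 25 23
f 25 21 26
f 25 26 23
f 26 21 27
f 26 27 23
f 27 21 28
f 27 28 23
f 28 21 29
f 28 29 23
f 29 21 30
f 29 30 23
f 30 21 31
f 30 31 23
f 31 21 32
f 31 32 23
f 32 21 33
f 32 33 23
f 33 21 22
f 33 22 23



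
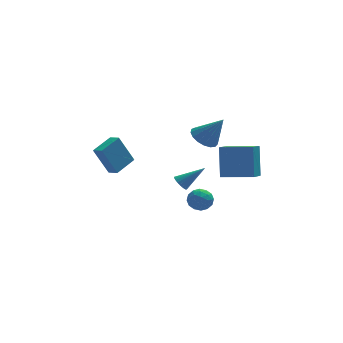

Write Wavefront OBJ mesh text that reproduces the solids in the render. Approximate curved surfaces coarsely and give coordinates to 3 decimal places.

v 1.538 -0.137 -1.677
v 2.272 -0.151 -1.226
v 1.388 -1.509 -1.474
v 2.122 -1.523 -1.023
v 1.426 -1.128 -0.702
v 1.519 -0.28 -0.827
v 2.141 -1.38 -1.873
v 2.234 -0.532 -1.998
v 2.645 -0.918 -1.347
v 2.203 -0.763 -0.623
v 1.457 -0.897 -2.077
v 1.015 -0.742 -1.353
v 1.918 -0.024 -1.47
v 1.742 -1.636 -1.23
v 1.333 -1.405 -1.042
v 1.764 -1.412 -0.776
v 1.475 -0.1 -1.235
v 1.907 -0.107 -0.97
v 1.41 -0.682 -0.662
v 1.753 -1.553 -1.73
v 2.185 -1.56 -1.465
v 1.896 -0.248 -1.924
v 2.327 -0.255 -1.658
v 2.25 -0.978 -2.038
v 2.569 -0.483 -1.275
v 2.481 -1.289 -1.156
v 2.492 -1.205 -1.655
v 2.547 -0.707 -1.729
v 2.309 -0.391 -0.85
v 2.221 -1.198 -0.73
v 1.812 -0.966 -0.542
v 1.866 -0.467 -0.615
v 2.529 -0.843 -0.921
v 1.439 -0.462 -1.97
v 1.351 -1.269 -1.85
v 1.794 -1.193 -2.085
v 1.848 -0.694 -2.158
v 1.179 -0.371 -1.544
v 1.091 -1.177 -1.425
v 1.113 -0.953 -0.971
v 1.168 -0.455 -1.045
v 1.131 -0.817 -1.779
v 1.233 2.068 -1.543
v 1.569 1.792 -1.986
v 2.767 2.032 -0.357
v 1.611 2.025 -2.033
v 1.595 2.265 -2.006
v 1.525 2.475 -1.909
v 1.41 2.623 -1.756
v 1.268 2.686 -1.57
v 1.121 2.655 -1.381
v 0.99 2.535 -1.216
v 0.897 2.344 -1.101
v 0.855 2.11 -1.054
v 0.87 1.87 -1.081
v 0.941 1.66 -1.178
v 1.056 1.512 -1.331
v 1.198 1.449 -1.517
v 1.345 1.48 -1.706
v 1.475 1.6 -1.871
v -3.008 3.427 -0.845
v -3.91 3.682 1.09
v -1.754 4.433 -0.393
v -2.656 4.688 1.541
v -2.584 2.772 -0.561
v -3.486 3.027 1.373
v -1.33 3.778 -0.11
v -2.232 4.033 1.825
v 3.096 3.722 1.409
v 3.652 3.063 0.864
v 4.184 3.198 3.151
v 3.902 3.481 0.833
v 3.968 3.954 0.934
v 3.834 4.374 1.144
v 3.531 4.644 1.414
v 3.128 4.704 1.684
v 2.718 4.538 1.89
v 2.394 4.185 1.986
v 2.231 3.727 1.95
v 2.267 3.267 1.79
v 2.492 2.911 1.542
v 2.855 2.741 1.264
v 3.274 2.796 1.019
v 3.956 -5.333 3.034
v 4.117 -4.352 4.951
v 2.167 -4.446 2.73
v 2.327 -3.465 4.647
v 4.653 -4.155 2.373
v 4.813 -3.174 4.29
v 2.863 -3.268 2.069
v 3.024 -2.287 3.986
f 1 38 17
f 38 12 41
f 17 41 6
f 38 41 17
f 1 17 13
f 17 6 18
f 13 18 2
f 17 18 13
f 1 13 22
f 13 2 23
f 22 23 8
f 13 23 22
f 1 22 34
f 22 8 37
f 34 37 11
f 22 37 34
f 1 34 38
f 34 11 42
f 38 42 12
f 34 42 38
f 2 18 29
f 18 6 32
f 29 32 10
f 18 32 29
f 6 41 19
f 41 12 40
f 19 40 5
f 41 40 19
f 12 42 39
f 42 11 35
f 39 35 3
f 42 35 39
f 11 37 36
f 37 8 24
f 36 24 7
f 37 24 36
f 8 23 28
f 23 2 25
f 28 25 9
f 23 25 28
f 4 30 16
f 30 10 31
f 16 31 5
f 30 31 16
f 4 16 14
f 16 5 15
f 14 15 3
f 16 15 14
f 4 14 21
f 14 3 20
f 21 20 7
f 14 20 21
f 4 21 26
f 21 7 27
f 26 27 9
f 21 27 26
f 4 26 30
f 26 9 33
f 30 33 10
f 26 33 30
f 5 31 19
f 31 10 32
f 19 32 6
f 31 32 19
f 3 15 39
f 15 5 40
f 39 40 12
f 15 40 39
f 7 20 36
f 20 3 35
f 36 35 11
f 20 35 36
f 9 27 28
f 27 7 24
f 28 24 8
f 27 24 28
f 10 33 29
f 33 9 25
f 29 25 2
f 33 25 29
f 44 43 46
f 44 46 45
f 46 43 47
f 46 47 45
f 47 43 48
f 47 48 45
f 48 43 49
f 48 49 45
f 49 43 50
f 49 50 45
f 50 43 51
f 50 51 45
f 51 43 52
f 51 52 45
f 52 43 53
f 52 53 45
f 53 43 54
f 53 54 45
f 54 43 55
f 54 55 45
f 55 43 56
f 55 56 45
f 56 43 57
f 56 57 45
f 57 43 58
f 57 58 45
f 58 43 59
f 58 59 45
f 59 43 60
f 59 60 45
f 60 43 44
f 60 44 45
f 62 64 61
f 65 62 61
f 61 64 63
f 63 65 61
f 62 68 64
f 66 62 65
f 66 68 62
f 64 68 63
f 67 65 63
f 63 68 67
f 67 66 65
f 68 66 67
f 70 69 72
f 70 72 71
f 72 69 73
f 72 73 71
f 73 69 74
f 73 74 71
f 74 69 75
f 74 75 71
f 75 69 76
f 75 76 71
f 76 69 77
f 76 77 71
f 77 69 78
f 77 78 71
f 78 69 79
f 78 79 71
f 79 69 80
f 79 80 71
f 80 69 81
f 80 81 71
f 81 69 82
f 81 82 71
f 82 69 83
f 82 83 71
f 83 69 70
f 83 70 71
f 85 87 84
f 88 85 84
f 84 87 86
f 86 88 84
f 85 91 87
f 89 85 88
f 89 91 85
f 87 91 86
f 90 88 86
f 86 91 90
f 90 89 88
f 91 89 90



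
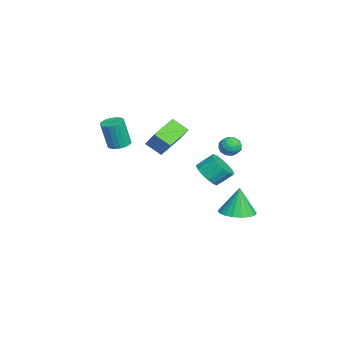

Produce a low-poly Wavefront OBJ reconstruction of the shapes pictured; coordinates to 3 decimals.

v -2.581 -3.438 0.882
v -2.23 -2.879 0.996
v -2.168 -3.263 2.692
v -2.519 -3.822 2.578
v -2.512 -2.787 1.027
v -2.45 -3.172 2.723
v -2.808 -2.825 1.029
v -2.746 -3.209 2.725
v -3.058 -2.984 1.002
v -2.997 -3.368 2.698
v -3.215 -3.232 0.952
v -3.153 -3.617 2.647
v -3.245 -3.522 0.887
v -3.184 -3.906 2.583
v -3.145 -3.795 0.822
v -3.083 -4.179 2.517
v -2.932 -3.997 0.768
v -2.87 -4.381 2.464
v -2.65 -4.088 0.737
v -2.588 -4.473 2.433
v -2.354 -4.051 0.735
v -2.292 -4.435 2.431
v -2.103 -3.892 0.762
v -2.042 -4.276 2.458
v -1.947 -3.643 0.813
v -1.885 -4.028 2.508
v -1.916 -3.354 0.877
v -1.855 -3.738 2.573
v -2.017 -3.081 0.943
v -1.955 -3.465 2.638
v 2.074 2.798 3.229
v 2.563 2.401 3.398
v 1.857 2.179 2.402
v 2.346 1.782 2.571
v 1.811 1.817 2.943
v 1.945 2.199 3.453
v 2.475 2.381 2.347
v 2.609 2.763 2.857
v 2.81 2.143 2.852
v 2.4 1.795 3.221
v 2.02 2.785 2.579
v 1.61 2.437 2.948
v 2.337 2.654 3.386
v 2.083 1.926 2.414
v 1.768 1.947 2.633
v 2.056 1.714 2.732
v 1.975 2.535 3.418
v 2.262 2.302 3.518
v 1.82 1.959 3.25
v 2.158 2.278 2.282
v 2.445 2.045 2.382
v 2.364 2.866 3.068
v 2.652 2.633 3.167
v 2.6 2.621 2.55
v 2.77 2.269 3.165
v 2.643 1.905 2.679
v 2.718 2.257 2.547
v 2.797 2.482 2.847
v 2.529 2.064 3.381
v 2.402 1.7 2.895
v 2.088 1.721 3.114
v 2.166 1.946 3.414
v 2.675 1.913 3.061
v 2.018 2.88 2.905
v 1.891 2.516 2.419
v 2.254 2.634 2.386
v 2.332 2.859 2.686
v 1.777 2.675 3.121
v 1.65 2.311 2.635
v 1.623 2.098 2.953
v 1.702 2.323 3.253
v 1.745 2.667 2.739
v 3.797 2.612 -1.072
v 4.524 1.954 -0.94
v 3.603 2.728 0.572
v 4.739 2.338 -0.942
v 4.768 2.777 -0.969
v 4.604 3.183 -1.017
v 4.281 3.476 -1.076
v 3.861 3.598 -1.134
v 3.429 3.525 -1.18
v 3.07 3.271 -1.205
v 2.855 2.886 -1.203
v 2.826 2.448 -1.175
v 2.99 2.041 -1.128
v 3.314 1.748 -1.069
v 3.733 1.626 -1.011
v 4.165 1.699 -0.965
v -3.033 1.303 -1.744
v -2.625 0.786 -1.101
v -2.7 1.679 -0.334
v -3.107 2.197 -0.976
v -2.269 1.008 -1.325
v -2.343 1.901 -0.558
v -2.116 1.309 -1.661
v -2.191 2.202 -0.894
v -2.21 1.609 -2.019
v -2.284 2.502 -1.252
v -2.524 1.826 -2.304
v -2.598 2.72 -1.536
v -2.974 1.904 -2.438
v -3.049 2.798 -1.671
v -3.44 1.821 -2.386
v -3.515 2.714 -1.619
v -3.797 1.599 -2.162
v -3.871 2.492 -1.395
v -3.949 1.298 -1.826
v -4.024 2.191 -1.059
v -3.856 0.998 -1.468
v -3.93 1.891 -0.701
v -3.542 0.78 -1.184
v -3.616 1.674 -0.416
v -3.091 0.702 -1.049
v -3.166 1.596 -0.282
v -0.306 -1.206 1.125
v -0.666 -2.045 1.774
v -1.559 -0.227 1.696
v -1.919 -1.066 2.344
v 0.559 -0.734 2.216
v 0.199 -1.573 2.864
v -0.694 0.245 2.786
v -1.054 -0.594 3.435
f 2 1 5
f 2 5 3
f 3 5 6
f 3 6 4
f 5 1 7
f 5 7 6
f 6 7 8
f 6 8 4
f 7 1 9
f 7 9 8
f 8 9 10
f 8 10 4
f 9 1 11
f 9 11 10
f 10 11 12
f 10 12 4
f 11 1 13
f 11 13 12
f 12 13 14
f 12 14 4
f 13 1 15
f 13 15 14
f 14 15 16
f 14 16 4
f 15 1 17
f 15 17 16
f 16 17 18
f 16 18 4
f 17 1 19
f 17 19 18
f 18 19 20
f 18 20 4
f 19 1 21
f 19 21 20
f 20 21 22
f 20 22 4
f 21 1 23
f 21 23 22
f 22 23 24
f 22 24 4
f 23 1 25
f 23 25 24
f 24 25 26
f 24 26 4
f 25 1 27
f 25 27 26
f 26 27 28
f 26 28 4
f 27 1 29
f 27 29 28
f 28 29 30
f 28 30 4
f 29 1 2
f 29 2 30
f 30 2 3
f 30 3 4
f 31 68 47
f 68 42 71
f 47 71 36
f 68 71 47
f 31 47 43
f 47 36 48
f 43 48 32
f 47 48 43
f 31 43 52
f 43 32 53
f 52 53 38
f 43 53 52
f 31 52 64
f 52 38 67
f 64 67 41
f 52 67 64
f 31 64 68
f 64 41 72
f 68 72 42
f 64 72 68
f 32 48 59
f 48 36 62
f 59 62 40
f 48 62 59
f 36 71 49
f 71 42 70
f 49 70 35
f 71 70 49
f 42 72 69
f 72 41 65
f 69 65 33
f 72 65 69
f 41 67 66
f 67 38 54
f 66 54 37
f 67 54 66
f 38 53 58
f 53 32 55
f 58 55 39
f 53 55 58
f 34 60 46
f 60 40 61
f 46 61 35
f 60 61 46
f 34 46 44
f 46 35 45
f 44 45 33
f 46 45 44
f 34 44 51
f 44 33 50
f 51 50 37
f 44 50 51
f 34 51 56
f 51 37 57
f 56 57 39
f 51 57 56
f 34 56 60
f 56 39 63
f 60 63 40
f 56 63 60
f 35 61 49
f 61 40 62
f 49 62 36
f 61 62 49
f 33 45 69
f 45 35 70
f 69 70 42
f 45 70 69
f 37 50 66
f 50 33 65
f 66 65 41
f 50 65 66
f 39 57 58
f 57 37 54
f 58 54 38
f 57 54 58
f 40 63 59
f 63 39 55
f 59 55 32
f 63 55 59
f 74 73 76
f 74 76 75
f 76 73 77
f 76 77 75
f 77 73 78
f 77 78 75
f 78 73 79
f 78 79 75
f 79 73 80
f 79 80 75
f 80 73 81
f 80 81 75
f 81 73 82
f 81 82 75
f 82 73 83
f 82 83 75
f 83 73 84
f 83 84 75
f 84 73 85
f 84 85 75
f 85 73 86
f 85 86 75
f 86 73 87
f 86 87 75
f 87 73 88
f 87 88 75
f 88 73 74
f 88 74 75
f 90 89 93
f 90 93 91
f 91 93 94
f 91 94 92
f 93 89 95
f 93 95 94
f 94 95 96
f 94 96 92
f 95 89 97
f 95 97 96
f 96 97 98
f 96 98 92
f 97 89 99
f 97 99 98
f 98 99 100
f 98 100 92
f 99 89 101
f 99 101 100
f 100 101 102
f 100 102 92
f 101 89 103
f 101 103 102
f 102 103 104
f 102 104 92
f 103 89 105
f 103 105 104
f 104 105 106
f 104 106 92
f 105 89 107
f 105 107 106
f 106 107 108
f 106 108 92
f 107 89 109
f 107 109 108
f 108 109 110
f 108 110 92
f 109 89 111
f 109 111 110
f 110 111 112
f 110 112 92
f 111 89 113
f 111 113 112
f 112 113 114
f 112 114 92
f 113 89 90
f 113 90 114
f 114 90 91
f 114 91 92
f 116 118 115
f 119 116 115
f 115 118 117
f 117 119 115
f 116 122 118
f 120 116 119
f 120 122 116
f 118 122 117
f 121 119 117
f 117 122 121
f 121 120 119
f 122 120 121



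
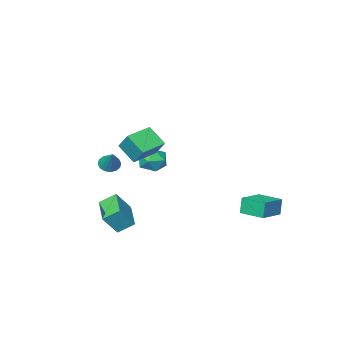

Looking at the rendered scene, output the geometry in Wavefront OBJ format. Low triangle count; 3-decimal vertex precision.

v 2.853 0.926 3.358
v 2.851 1.942 4.489
v 2.495 2.041 2.357
v 2.494 3.056 3.488
v 4.526 1.224 3.092
v 4.525 2.239 4.223
v 4.169 2.338 2.091
v 4.167 3.354 3.222
v 0.785 0.433 0.352
v 1.736 0.774 0.214
v 1.324 -0.594 1.526
v 2.275 -0.253 1.388
v 1.57 0.357 1.802
v 1.237 0.991 1.076
v 1.823 -0.811 0.664
v 1.49 -0.177 -0.062
v 2.378 0.005 0.406
v 2.221 0.727 1.11
v 0.839 -0.547 0.63
v 0.682 0.175 1.334
v -4.311 2.659 -3.711
v -4.504 2.543 -2.543
v -4.886 4.257 -3.648
v -5.079 4.141 -2.48
v -2.661 3.239 -3.38
v -2.854 3.123 -2.212
v -3.236 4.837 -3.317
v -3.429 4.721 -2.149
v 3.177 -1.756 -4.147
v 2.299 -1.209 -3.445
v 4.056 0.193 -4.57
v 3.178 0.741 -3.869
v 4.122 -1.901 -2.851
v 3.244 -1.353 -2.15
v 5.001 0.049 -3.275
v 4.123 0.596 -2.573
v 2.234 -3.87 -0.735
v 2.92 -3.862 -0.951
v 2.626 -2.77 0.555
v 2.757 -3.584 -1.138
v 2.453 -3.383 -1.217
v 2.091 -3.312 -1.167
v 1.767 -3.391 -1.001
v 1.567 -3.598 -0.764
v 1.547 -3.878 -0.519
v 1.71 -4.156 -0.331
v 2.014 -4.357 -0.252
v 2.376 -4.428 -0.302
v 2.701 -4.349 -0.468
v 2.9 -4.142 -0.706
f 2 4 1
f 5 2 1
f 1 4 3
f 3 5 1
f 2 8 4
f 6 2 5
f 6 8 2
f 4 8 3
f 7 5 3
f 3 8 7
f 7 6 5
f 8 6 7
f 9 20 14
f 9 14 10
f 9 10 16
f 9 16 19
f 9 19 20
f 10 14 18
f 14 20 13
f 20 19 11
f 19 16 15
f 16 10 17
f 12 18 13
f 12 13 11
f 12 11 15
f 12 15 17
f 12 17 18
f 13 18 14
f 11 13 20
f 15 11 19
f 17 15 16
f 18 17 10
f 22 24 21
f 25 22 21
f 21 24 23
f 23 25 21
f 22 28 24
f 26 22 25
f 26 28 22
f 24 28 23
f 27 25 23
f 23 28 27
f 27 26 25
f 28 26 27
f 30 32 29
f 33 30 29
f 29 32 31
f 31 33 29
f 30 36 32
f 34 30 33
f 34 36 30
f 32 36 31
f 35 33 31
f 31 36 35
f 35 34 33
f 36 34 35
f 38 37 40
f 38 40 39
f 40 37 41
f 40 41 39
f 41 37 42
f 41 42 39
f 42 37 43
f 42 43 39
f 43 37 44
f 43 44 39
f 44 37 45
f 44 45 39
f 45 37 46
f 45 46 39
f 46 37 47
f 46 47 39
f 47 37 48
f 47 48 39
f 48 37 49
f 48 49 39
f 49 37 50
f 49 50 39
f 50 37 38
f 50 38 39



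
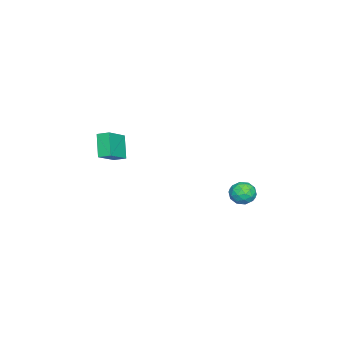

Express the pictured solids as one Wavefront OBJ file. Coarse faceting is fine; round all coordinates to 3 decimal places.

v -3.761 3.585 -2.37
v -3.338 4.28 -2.266
v -3.002 3.28 -3.414
v -2.579 3.975 -3.31
v -2.512 3.369 -2.763
v -2.981 3.557 -2.117
v -3.359 4.003 -3.563
v -3.828 4.191 -2.917
v -3.09 4.539 -3.003
v -2.567 4.147 -2.509
v -3.773 3.413 -3.171
v -3.25 3.021 -2.677
v -3.616 3.959 -2.226
v -2.724 3.601 -3.454
v -2.684 3.244 -3.132
v -2.436 3.653 -3.071
v -3.406 3.534 -2.138
v -3.158 3.943 -2.077
v -2.672 3.407 -2.369
v -3.182 3.617 -3.603
v -2.934 4.026 -3.542
v -3.904 3.907 -2.609
v -3.656 4.316 -2.548
v -3.668 4.153 -3.311
v -3.222 4.52 -2.598
v -2.776 4.341 -3.213
v -3.234 4.357 -3.361
v -3.51 4.468 -2.982
v -2.914 4.289 -2.308
v -2.468 4.11 -2.922
v -2.428 3.754 -2.6
v -2.704 3.864 -2.22
v -2.768 4.441 -2.741
v -3.872 3.45 -2.758
v -3.426 3.271 -3.372
v -3.636 3.696 -3.46
v -3.912 3.806 -3.08
v -3.564 3.219 -2.467
v -3.118 3.04 -3.082
v -2.83 3.092 -2.698
v -3.106 3.203 -2.319
v -3.572 3.119 -2.939
v -4.242 -4.32 -0.575
v -2.832 -4.648 0.316
v -4.239 -3.568 -0.303
v -2.829 -3.896 0.588
v -3.331 -3.864 -1.848
v -1.921 -4.192 -0.957
v -3.328 -3.112 -1.576
v -1.918 -3.44 -0.685
f 1 38 17
f 38 12 41
f 17 41 6
f 38 41 17
f 1 17 13
f 17 6 18
f 13 18 2
f 17 18 13
f 1 13 22
f 13 2 23
f 22 23 8
f 13 23 22
f 1 22 34
f 22 8 37
f 34 37 11
f 22 37 34
f 1 34 38
f 34 11 42
f 38 42 12
f 34 42 38
f 2 18 29
f 18 6 32
f 29 32 10
f 18 32 29
f 6 41 19
f 41 12 40
f 19 40 5
f 41 40 19
f 12 42 39
f 42 11 35
f 39 35 3
f 42 35 39
f 11 37 36
f 37 8 24
f 36 24 7
f 37 24 36
f 8 23 28
f 23 2 25
f 28 25 9
f 23 25 28
f 4 30 16
f 30 10 31
f 16 31 5
f 30 31 16
f 4 16 14
f 16 5 15
f 14 15 3
f 16 15 14
f 4 14 21
f 14 3 20
f 21 20 7
f 14 20 21
f 4 21 26
f 21 7 27
f 26 27 9
f 21 27 26
f 4 26 30
f 26 9 33
f 30 33 10
f 26 33 30
f 5 31 19
f 31 10 32
f 19 32 6
f 31 32 19
f 3 15 39
f 15 5 40
f 39 40 12
f 15 40 39
f 7 20 36
f 20 3 35
f 36 35 11
f 20 35 36
f 9 27 28
f 27 7 24
f 28 24 8
f 27 24 28
f 10 33 29
f 33 9 25
f 29 25 2
f 33 25 29
f 44 46 43
f 47 44 43
f 43 46 45
f 45 47 43
f 44 50 46
f 48 44 47
f 48 50 44
f 46 50 45
f 49 47 45
f 45 50 49
f 49 48 47
f 50 48 49

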